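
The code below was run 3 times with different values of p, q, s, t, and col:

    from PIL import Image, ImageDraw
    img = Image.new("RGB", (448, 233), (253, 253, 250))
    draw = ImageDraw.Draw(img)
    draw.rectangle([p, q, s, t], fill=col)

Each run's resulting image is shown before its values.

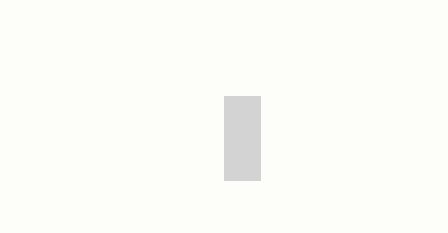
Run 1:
p = 224, q = 96, s = 260, t = 180, col = 'lightgray'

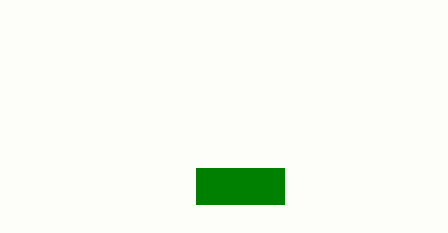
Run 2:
p = 196, q = 168, s = 284, t = 204, col = 'green'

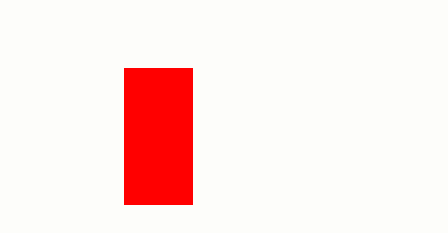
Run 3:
p = 124
q = 68
s = 192
t = 204
col = 'red'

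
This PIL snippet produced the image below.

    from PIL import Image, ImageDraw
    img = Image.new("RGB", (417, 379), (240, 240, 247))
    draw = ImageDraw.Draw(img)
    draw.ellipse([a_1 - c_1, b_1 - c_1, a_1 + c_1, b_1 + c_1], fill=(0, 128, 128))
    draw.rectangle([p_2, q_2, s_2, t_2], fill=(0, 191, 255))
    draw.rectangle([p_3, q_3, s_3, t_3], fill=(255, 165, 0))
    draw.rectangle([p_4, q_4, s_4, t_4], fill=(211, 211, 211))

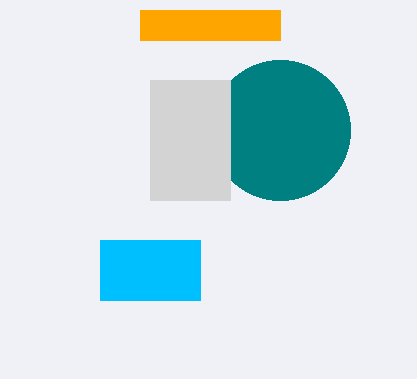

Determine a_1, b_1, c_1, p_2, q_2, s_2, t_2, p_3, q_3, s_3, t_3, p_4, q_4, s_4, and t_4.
a_1 = 280; b_1 = 130; c_1 = 70; p_2 = 100; q_2 = 240; s_2 = 200; t_2 = 300; p_3 = 140; q_3 = 10; s_3 = 280; t_3 = 40; p_4 = 150; q_4 = 80; s_4 = 230; t_4 = 200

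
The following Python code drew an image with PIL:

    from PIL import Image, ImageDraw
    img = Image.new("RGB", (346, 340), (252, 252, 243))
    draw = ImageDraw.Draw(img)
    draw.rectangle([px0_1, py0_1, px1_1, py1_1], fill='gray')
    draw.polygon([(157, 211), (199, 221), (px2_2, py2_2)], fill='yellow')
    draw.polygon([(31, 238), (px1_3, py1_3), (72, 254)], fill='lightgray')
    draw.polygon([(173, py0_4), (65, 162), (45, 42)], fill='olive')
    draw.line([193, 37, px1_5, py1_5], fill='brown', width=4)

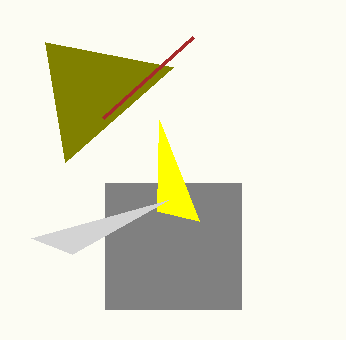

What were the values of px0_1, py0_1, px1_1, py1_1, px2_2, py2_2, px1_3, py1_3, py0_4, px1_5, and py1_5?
px0_1 = 105, py0_1 = 183, px1_1 = 241, py1_1 = 309, px2_2 = 159, py2_2 = 120, px1_3 = 168, py1_3 = 200, py0_4 = 67, px1_5 = 103, py1_5 = 118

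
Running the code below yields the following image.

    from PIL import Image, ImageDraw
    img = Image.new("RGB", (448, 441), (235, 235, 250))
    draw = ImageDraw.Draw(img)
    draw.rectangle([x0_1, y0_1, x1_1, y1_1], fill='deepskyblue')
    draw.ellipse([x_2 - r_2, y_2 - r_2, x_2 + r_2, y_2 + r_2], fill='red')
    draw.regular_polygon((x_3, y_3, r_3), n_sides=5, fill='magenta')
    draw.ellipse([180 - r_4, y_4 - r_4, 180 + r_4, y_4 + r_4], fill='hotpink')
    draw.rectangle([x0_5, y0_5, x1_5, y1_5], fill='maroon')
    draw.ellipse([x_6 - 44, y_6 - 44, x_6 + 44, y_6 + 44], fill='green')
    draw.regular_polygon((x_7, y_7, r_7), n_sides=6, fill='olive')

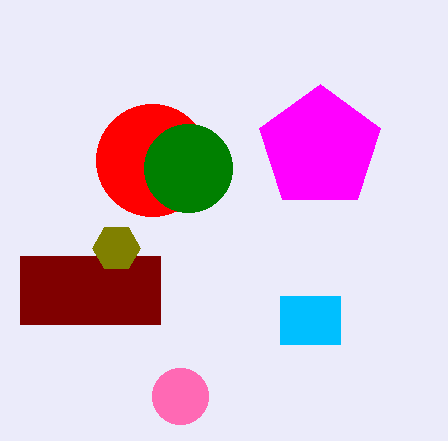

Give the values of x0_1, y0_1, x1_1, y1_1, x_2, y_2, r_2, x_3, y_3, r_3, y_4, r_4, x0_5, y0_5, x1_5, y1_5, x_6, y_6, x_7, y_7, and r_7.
x0_1 = 280; y0_1 = 296; x1_1 = 340; y1_1 = 344; x_2 = 152; y_2 = 160; r_2 = 56; x_3 = 320; y_3 = 148; r_3 = 64; y_4 = 396; r_4 = 28; x0_5 = 20; y0_5 = 256; x1_5 = 160; y1_5 = 324; x_6 = 188; y_6 = 168; x_7 = 116; y_7 = 248; r_7 = 24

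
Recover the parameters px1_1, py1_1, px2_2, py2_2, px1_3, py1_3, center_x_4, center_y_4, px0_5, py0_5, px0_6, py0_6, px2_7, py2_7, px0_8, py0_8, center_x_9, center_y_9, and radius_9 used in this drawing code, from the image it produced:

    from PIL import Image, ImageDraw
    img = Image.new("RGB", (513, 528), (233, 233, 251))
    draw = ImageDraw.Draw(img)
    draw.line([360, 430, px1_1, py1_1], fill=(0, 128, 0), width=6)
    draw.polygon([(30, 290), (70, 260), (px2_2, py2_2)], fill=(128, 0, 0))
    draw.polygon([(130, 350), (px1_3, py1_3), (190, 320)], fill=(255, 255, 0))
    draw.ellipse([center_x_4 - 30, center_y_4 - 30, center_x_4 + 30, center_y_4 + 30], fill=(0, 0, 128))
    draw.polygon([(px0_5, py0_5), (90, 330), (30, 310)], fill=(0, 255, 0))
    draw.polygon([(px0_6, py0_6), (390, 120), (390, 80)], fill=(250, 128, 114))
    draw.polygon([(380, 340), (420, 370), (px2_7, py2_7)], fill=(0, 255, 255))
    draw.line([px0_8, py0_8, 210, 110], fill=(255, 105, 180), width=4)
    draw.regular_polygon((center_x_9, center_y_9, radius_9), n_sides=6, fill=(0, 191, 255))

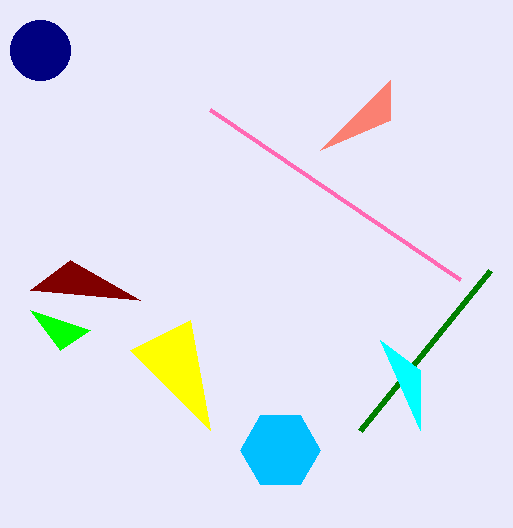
px1_1 = 490
py1_1 = 270
px2_2 = 140
py2_2 = 300
px1_3 = 210
py1_3 = 430
center_x_4 = 40
center_y_4 = 50
px0_5 = 60
py0_5 = 350
px0_6 = 320
py0_6 = 150
px2_7 = 420
py2_7 = 430
px0_8 = 460
py0_8 = 280
center_x_9 = 280
center_y_9 = 450
radius_9 = 40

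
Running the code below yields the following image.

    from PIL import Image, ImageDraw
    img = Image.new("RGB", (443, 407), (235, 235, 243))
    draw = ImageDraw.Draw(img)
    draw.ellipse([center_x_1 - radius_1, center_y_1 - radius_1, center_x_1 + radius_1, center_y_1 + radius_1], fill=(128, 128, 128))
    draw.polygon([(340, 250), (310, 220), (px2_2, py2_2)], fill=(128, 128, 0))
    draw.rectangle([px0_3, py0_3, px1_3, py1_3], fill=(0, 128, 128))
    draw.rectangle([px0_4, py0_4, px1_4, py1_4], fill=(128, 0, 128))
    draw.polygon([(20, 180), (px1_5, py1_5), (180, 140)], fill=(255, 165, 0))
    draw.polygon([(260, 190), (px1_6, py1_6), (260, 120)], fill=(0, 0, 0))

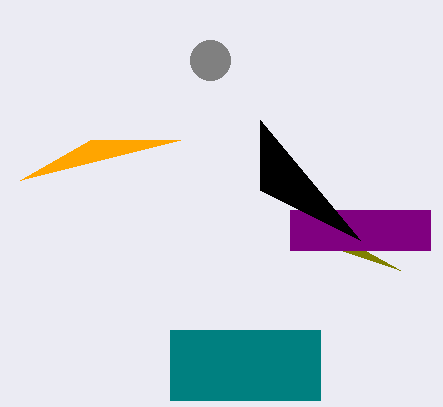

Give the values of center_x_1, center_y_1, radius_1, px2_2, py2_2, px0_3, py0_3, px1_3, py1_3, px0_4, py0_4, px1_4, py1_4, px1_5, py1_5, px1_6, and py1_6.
center_x_1 = 210; center_y_1 = 60; radius_1 = 20; px2_2 = 400; py2_2 = 270; px0_3 = 170; py0_3 = 330; px1_3 = 320; py1_3 = 400; px0_4 = 290; py0_4 = 210; px1_4 = 430; py1_4 = 250; px1_5 = 90; py1_5 = 140; px1_6 = 360; py1_6 = 240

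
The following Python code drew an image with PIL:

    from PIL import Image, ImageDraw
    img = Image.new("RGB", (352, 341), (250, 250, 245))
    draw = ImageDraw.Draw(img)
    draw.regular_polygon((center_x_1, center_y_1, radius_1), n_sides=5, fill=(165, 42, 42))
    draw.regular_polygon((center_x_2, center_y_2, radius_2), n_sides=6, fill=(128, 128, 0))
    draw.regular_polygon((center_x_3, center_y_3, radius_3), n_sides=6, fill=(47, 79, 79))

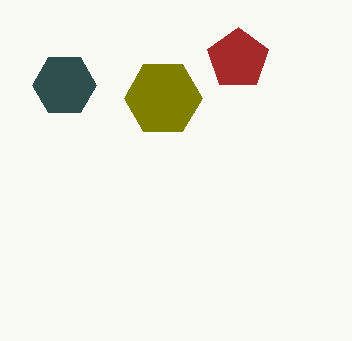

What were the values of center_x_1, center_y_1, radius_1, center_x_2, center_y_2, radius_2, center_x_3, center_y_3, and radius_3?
center_x_1 = 238; center_y_1 = 59; radius_1 = 32; center_x_2 = 163; center_y_2 = 98; radius_2 = 39; center_x_3 = 64; center_y_3 = 85; radius_3 = 32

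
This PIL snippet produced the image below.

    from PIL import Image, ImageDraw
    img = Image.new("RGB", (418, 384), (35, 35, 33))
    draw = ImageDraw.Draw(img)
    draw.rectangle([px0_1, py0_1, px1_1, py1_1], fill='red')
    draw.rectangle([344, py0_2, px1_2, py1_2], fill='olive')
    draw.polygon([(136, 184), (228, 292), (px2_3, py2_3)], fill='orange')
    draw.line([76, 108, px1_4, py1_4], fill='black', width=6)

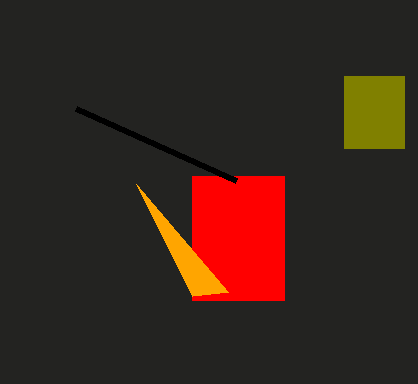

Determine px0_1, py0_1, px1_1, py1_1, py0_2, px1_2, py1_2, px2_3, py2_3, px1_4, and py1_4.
px0_1 = 192
py0_1 = 176
px1_1 = 284
py1_1 = 300
py0_2 = 76
px1_2 = 404
py1_2 = 148
px2_3 = 192
py2_3 = 296
px1_4 = 236
py1_4 = 180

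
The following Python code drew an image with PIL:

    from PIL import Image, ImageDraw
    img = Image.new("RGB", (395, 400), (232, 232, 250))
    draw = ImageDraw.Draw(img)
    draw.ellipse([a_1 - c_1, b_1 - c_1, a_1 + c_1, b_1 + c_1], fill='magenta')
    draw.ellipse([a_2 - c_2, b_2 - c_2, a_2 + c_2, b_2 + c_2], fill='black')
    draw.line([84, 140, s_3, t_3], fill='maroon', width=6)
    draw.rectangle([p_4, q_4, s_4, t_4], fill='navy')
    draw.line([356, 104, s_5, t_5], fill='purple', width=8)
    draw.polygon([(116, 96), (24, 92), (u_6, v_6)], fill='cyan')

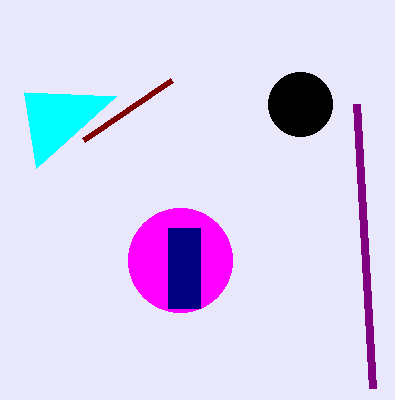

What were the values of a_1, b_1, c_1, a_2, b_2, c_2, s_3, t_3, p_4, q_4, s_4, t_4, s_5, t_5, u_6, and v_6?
a_1 = 180; b_1 = 260; c_1 = 52; a_2 = 300; b_2 = 104; c_2 = 32; s_3 = 172; t_3 = 80; p_4 = 168; q_4 = 228; s_4 = 200; t_4 = 308; s_5 = 372; t_5 = 388; u_6 = 36; v_6 = 168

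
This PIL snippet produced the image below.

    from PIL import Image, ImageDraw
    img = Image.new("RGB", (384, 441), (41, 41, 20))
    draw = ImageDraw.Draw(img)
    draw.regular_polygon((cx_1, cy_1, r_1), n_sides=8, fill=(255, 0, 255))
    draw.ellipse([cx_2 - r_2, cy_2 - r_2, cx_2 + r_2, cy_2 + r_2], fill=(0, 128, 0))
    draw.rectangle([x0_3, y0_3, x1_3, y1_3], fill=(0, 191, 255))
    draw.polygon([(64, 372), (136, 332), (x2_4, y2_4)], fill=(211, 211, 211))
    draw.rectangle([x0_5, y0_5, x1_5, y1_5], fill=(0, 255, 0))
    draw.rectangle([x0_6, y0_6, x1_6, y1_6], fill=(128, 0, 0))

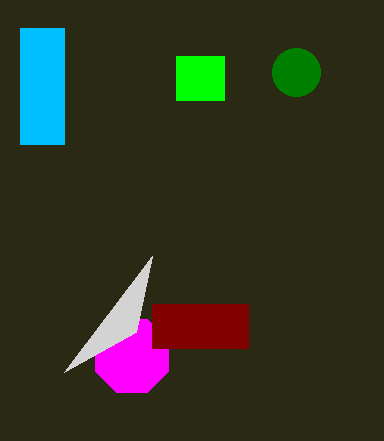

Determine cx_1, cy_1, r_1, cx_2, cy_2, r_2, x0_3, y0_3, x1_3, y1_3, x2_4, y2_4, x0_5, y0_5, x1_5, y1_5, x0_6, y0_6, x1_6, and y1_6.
cx_1 = 132, cy_1 = 356, r_1 = 40, cx_2 = 296, cy_2 = 72, r_2 = 24, x0_3 = 20, y0_3 = 28, x1_3 = 64, y1_3 = 144, x2_4 = 152, y2_4 = 256, x0_5 = 176, y0_5 = 56, x1_5 = 224, y1_5 = 100, x0_6 = 152, y0_6 = 304, x1_6 = 248, y1_6 = 348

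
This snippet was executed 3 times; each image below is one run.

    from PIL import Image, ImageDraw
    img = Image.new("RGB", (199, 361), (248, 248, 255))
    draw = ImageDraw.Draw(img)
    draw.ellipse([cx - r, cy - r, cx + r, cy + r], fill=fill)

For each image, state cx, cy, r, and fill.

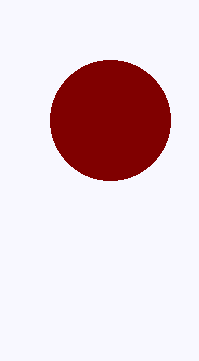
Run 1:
cx = 110; cy = 120; r = 60; fill = 'maroon'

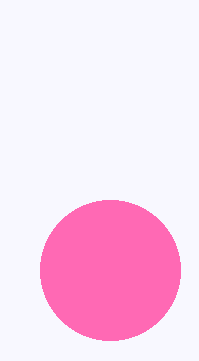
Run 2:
cx = 110; cy = 270; r = 70; fill = 'hotpink'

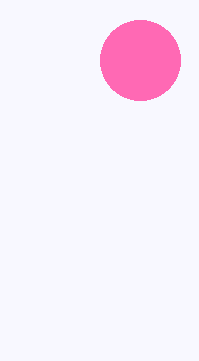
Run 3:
cx = 140, cy = 60, r = 40, fill = 'hotpink'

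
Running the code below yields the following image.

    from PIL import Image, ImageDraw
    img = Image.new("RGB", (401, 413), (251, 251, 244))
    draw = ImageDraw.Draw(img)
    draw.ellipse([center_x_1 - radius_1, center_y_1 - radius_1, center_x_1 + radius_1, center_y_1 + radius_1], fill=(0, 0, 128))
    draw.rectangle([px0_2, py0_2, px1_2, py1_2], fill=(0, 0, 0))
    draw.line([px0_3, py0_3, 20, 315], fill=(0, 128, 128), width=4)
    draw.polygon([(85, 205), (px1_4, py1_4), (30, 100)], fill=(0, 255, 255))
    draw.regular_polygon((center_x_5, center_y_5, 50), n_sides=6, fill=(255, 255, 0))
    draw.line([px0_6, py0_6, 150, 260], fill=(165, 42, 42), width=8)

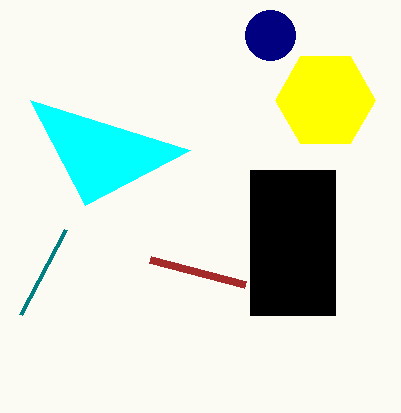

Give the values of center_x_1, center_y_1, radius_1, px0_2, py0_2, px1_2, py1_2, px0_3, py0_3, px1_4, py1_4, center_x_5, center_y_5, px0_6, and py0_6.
center_x_1 = 270
center_y_1 = 35
radius_1 = 25
px0_2 = 250
py0_2 = 170
px1_2 = 335
py1_2 = 315
px0_3 = 65
py0_3 = 230
px1_4 = 190
py1_4 = 150
center_x_5 = 325
center_y_5 = 100
px0_6 = 245
py0_6 = 285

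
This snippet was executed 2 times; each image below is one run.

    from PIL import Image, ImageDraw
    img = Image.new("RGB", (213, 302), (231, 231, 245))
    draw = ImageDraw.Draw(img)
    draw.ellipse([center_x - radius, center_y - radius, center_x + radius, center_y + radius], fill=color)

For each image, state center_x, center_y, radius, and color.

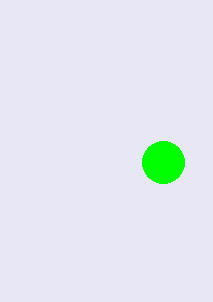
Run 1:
center_x = 163; center_y = 162; radius = 21; color = 'lime'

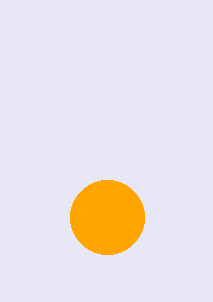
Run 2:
center_x = 107
center_y = 217
radius = 37
color = 'orange'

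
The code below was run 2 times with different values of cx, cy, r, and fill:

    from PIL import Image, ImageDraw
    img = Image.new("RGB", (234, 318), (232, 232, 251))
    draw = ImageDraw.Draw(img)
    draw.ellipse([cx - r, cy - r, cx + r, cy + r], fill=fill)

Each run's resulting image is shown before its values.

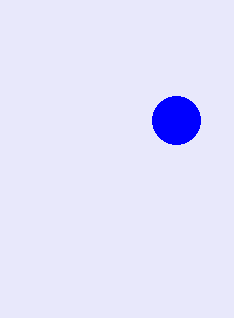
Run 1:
cx = 176; cy = 120; r = 24; fill = 'blue'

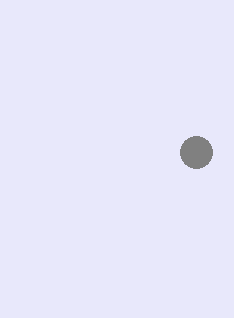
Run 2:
cx = 196, cy = 152, r = 16, fill = 'gray'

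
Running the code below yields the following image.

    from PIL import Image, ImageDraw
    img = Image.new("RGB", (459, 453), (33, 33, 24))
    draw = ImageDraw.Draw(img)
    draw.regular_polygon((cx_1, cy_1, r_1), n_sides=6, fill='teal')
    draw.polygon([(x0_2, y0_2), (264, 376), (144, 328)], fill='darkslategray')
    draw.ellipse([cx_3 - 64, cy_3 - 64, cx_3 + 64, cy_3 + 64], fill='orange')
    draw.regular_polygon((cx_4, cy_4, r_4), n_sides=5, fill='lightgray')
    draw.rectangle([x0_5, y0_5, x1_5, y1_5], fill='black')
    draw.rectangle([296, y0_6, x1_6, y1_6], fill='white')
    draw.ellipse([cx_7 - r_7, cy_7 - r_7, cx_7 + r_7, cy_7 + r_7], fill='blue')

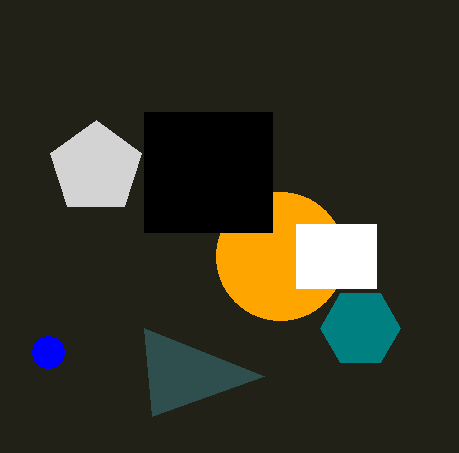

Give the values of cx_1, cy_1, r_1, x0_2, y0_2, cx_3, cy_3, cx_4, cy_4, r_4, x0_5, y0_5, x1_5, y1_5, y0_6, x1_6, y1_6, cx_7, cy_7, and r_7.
cx_1 = 360
cy_1 = 328
r_1 = 40
x0_2 = 152
y0_2 = 416
cx_3 = 280
cy_3 = 256
cx_4 = 96
cy_4 = 168
r_4 = 48
x0_5 = 144
y0_5 = 112
x1_5 = 272
y1_5 = 232
y0_6 = 224
x1_6 = 376
y1_6 = 288
cx_7 = 48
cy_7 = 352
r_7 = 16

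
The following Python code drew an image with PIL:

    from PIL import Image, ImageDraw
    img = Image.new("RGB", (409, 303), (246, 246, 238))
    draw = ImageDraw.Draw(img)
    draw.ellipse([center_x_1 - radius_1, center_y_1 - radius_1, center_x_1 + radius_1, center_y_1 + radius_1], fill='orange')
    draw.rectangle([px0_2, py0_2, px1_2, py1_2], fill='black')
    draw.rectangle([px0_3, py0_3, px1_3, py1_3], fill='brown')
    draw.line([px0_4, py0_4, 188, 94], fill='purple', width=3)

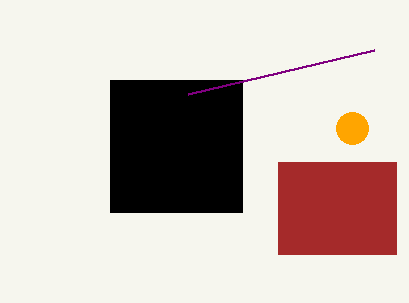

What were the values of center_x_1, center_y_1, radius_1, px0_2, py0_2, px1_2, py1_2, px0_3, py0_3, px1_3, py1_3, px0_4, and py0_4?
center_x_1 = 352; center_y_1 = 128; radius_1 = 16; px0_2 = 110; py0_2 = 80; px1_2 = 242; py1_2 = 212; px0_3 = 278; py0_3 = 162; px1_3 = 396; py1_3 = 254; px0_4 = 374; py0_4 = 50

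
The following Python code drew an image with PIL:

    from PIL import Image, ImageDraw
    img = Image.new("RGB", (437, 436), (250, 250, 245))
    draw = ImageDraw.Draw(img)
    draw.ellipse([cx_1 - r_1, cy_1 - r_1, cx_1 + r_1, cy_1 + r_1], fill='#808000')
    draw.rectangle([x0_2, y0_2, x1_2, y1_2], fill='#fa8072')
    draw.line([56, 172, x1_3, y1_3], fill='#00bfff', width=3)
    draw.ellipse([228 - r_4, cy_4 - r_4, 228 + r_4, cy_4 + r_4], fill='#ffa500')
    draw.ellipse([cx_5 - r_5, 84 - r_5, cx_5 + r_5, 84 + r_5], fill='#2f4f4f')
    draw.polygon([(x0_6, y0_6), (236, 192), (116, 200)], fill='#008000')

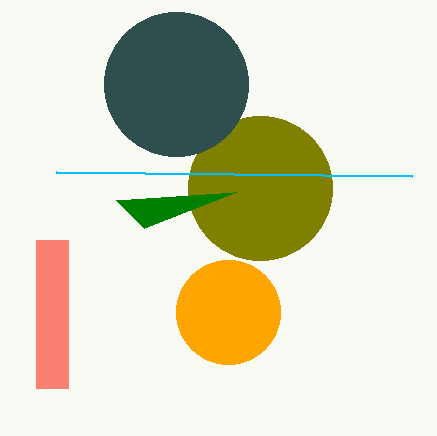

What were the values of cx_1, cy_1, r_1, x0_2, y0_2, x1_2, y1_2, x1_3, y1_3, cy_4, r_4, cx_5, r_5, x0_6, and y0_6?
cx_1 = 260; cy_1 = 188; r_1 = 72; x0_2 = 36; y0_2 = 240; x1_2 = 68; y1_2 = 388; x1_3 = 412; y1_3 = 176; cy_4 = 312; r_4 = 52; cx_5 = 176; r_5 = 72; x0_6 = 144; y0_6 = 228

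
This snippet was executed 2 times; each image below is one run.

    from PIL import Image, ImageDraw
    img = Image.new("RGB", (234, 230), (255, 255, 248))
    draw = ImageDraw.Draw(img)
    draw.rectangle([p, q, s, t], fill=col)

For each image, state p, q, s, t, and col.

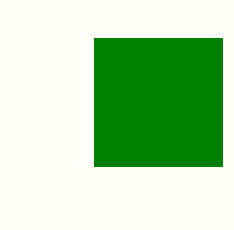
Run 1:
p = 94; q = 38; s = 222; t = 166; col = 'green'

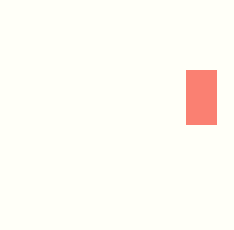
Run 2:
p = 186
q = 70
s = 216
t = 124
col = 'salmon'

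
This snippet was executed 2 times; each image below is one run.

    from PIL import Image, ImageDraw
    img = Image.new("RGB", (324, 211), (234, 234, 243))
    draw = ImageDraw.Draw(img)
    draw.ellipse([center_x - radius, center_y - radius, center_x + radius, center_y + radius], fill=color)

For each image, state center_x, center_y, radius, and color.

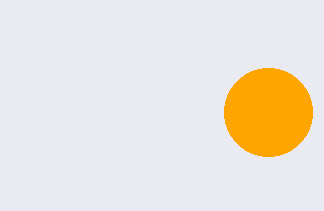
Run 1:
center_x = 268
center_y = 112
radius = 44
color = 'orange'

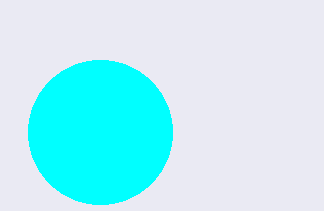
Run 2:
center_x = 100, center_y = 132, radius = 72, color = 'cyan'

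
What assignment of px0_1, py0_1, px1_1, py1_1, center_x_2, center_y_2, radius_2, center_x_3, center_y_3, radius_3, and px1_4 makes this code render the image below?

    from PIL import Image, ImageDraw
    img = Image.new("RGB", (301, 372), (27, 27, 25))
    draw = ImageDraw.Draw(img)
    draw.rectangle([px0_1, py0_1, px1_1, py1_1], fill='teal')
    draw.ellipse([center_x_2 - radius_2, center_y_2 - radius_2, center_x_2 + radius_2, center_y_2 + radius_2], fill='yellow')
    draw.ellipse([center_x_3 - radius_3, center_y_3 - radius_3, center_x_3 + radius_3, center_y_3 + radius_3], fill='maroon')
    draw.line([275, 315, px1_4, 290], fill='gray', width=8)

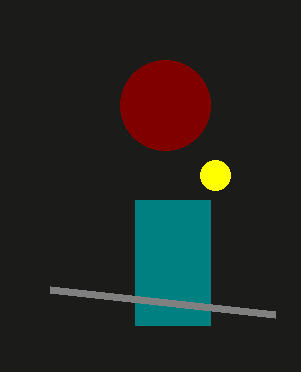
px0_1 = 135; py0_1 = 200; px1_1 = 210; py1_1 = 325; center_x_2 = 215; center_y_2 = 175; radius_2 = 15; center_x_3 = 165; center_y_3 = 105; radius_3 = 45; px1_4 = 50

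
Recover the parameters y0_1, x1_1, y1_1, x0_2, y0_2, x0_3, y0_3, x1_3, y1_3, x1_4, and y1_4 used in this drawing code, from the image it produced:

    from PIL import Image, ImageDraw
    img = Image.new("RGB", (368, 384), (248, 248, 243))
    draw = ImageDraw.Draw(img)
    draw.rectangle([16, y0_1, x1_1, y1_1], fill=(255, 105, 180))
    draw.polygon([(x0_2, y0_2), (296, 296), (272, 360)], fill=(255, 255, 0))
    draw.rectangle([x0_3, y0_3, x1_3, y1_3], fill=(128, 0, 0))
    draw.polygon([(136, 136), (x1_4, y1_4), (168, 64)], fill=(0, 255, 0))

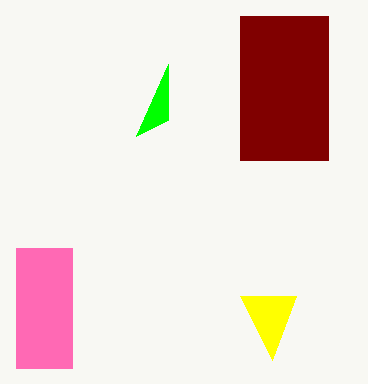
y0_1 = 248; x1_1 = 72; y1_1 = 368; x0_2 = 240; y0_2 = 296; x0_3 = 240; y0_3 = 16; x1_3 = 328; y1_3 = 160; x1_4 = 168; y1_4 = 120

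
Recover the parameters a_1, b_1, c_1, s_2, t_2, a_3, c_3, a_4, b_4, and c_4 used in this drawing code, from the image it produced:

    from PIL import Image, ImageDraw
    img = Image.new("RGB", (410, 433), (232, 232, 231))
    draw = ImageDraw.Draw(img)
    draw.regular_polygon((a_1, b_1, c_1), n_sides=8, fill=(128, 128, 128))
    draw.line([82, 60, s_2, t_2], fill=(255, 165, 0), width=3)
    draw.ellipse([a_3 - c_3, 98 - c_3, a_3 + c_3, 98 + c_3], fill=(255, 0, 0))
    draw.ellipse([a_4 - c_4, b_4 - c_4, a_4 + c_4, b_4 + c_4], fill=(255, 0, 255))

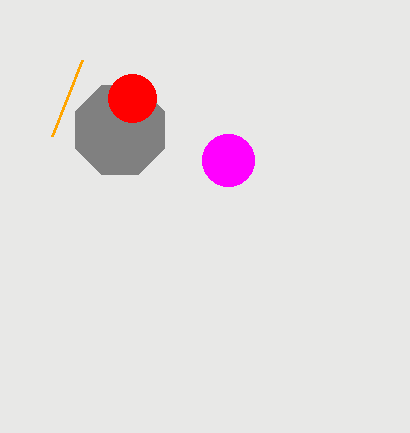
a_1 = 120; b_1 = 130; c_1 = 48; s_2 = 52; t_2 = 136; a_3 = 132; c_3 = 24; a_4 = 228; b_4 = 160; c_4 = 26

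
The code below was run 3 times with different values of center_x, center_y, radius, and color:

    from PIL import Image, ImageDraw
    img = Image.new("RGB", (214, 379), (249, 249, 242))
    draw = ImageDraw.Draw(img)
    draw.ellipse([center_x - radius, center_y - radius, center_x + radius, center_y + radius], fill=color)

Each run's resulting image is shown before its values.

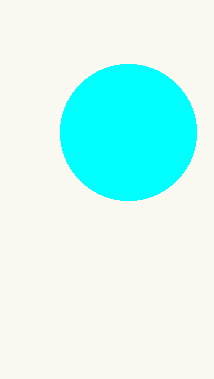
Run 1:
center_x = 128; center_y = 132; radius = 68; color = 'cyan'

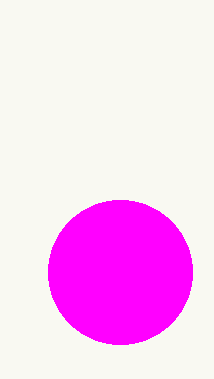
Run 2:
center_x = 120, center_y = 272, radius = 72, color = 'magenta'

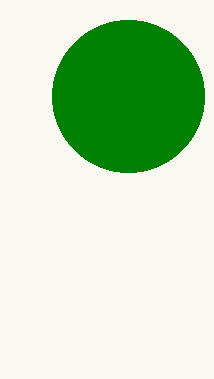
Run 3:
center_x = 128
center_y = 96
radius = 76
color = 'green'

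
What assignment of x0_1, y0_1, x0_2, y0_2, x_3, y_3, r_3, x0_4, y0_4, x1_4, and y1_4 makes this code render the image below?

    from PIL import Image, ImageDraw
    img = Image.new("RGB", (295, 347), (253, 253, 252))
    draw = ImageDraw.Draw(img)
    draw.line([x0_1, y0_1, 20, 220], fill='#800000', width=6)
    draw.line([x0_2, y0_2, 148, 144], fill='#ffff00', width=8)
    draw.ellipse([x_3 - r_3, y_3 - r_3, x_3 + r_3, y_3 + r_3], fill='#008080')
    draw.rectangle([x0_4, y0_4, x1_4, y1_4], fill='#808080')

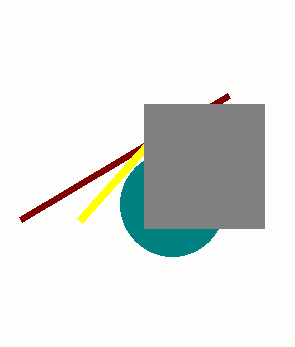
x0_1 = 228; y0_1 = 96; x0_2 = 80; y0_2 = 220; x_3 = 172; y_3 = 204; r_3 = 52; x0_4 = 144; y0_4 = 104; x1_4 = 264; y1_4 = 228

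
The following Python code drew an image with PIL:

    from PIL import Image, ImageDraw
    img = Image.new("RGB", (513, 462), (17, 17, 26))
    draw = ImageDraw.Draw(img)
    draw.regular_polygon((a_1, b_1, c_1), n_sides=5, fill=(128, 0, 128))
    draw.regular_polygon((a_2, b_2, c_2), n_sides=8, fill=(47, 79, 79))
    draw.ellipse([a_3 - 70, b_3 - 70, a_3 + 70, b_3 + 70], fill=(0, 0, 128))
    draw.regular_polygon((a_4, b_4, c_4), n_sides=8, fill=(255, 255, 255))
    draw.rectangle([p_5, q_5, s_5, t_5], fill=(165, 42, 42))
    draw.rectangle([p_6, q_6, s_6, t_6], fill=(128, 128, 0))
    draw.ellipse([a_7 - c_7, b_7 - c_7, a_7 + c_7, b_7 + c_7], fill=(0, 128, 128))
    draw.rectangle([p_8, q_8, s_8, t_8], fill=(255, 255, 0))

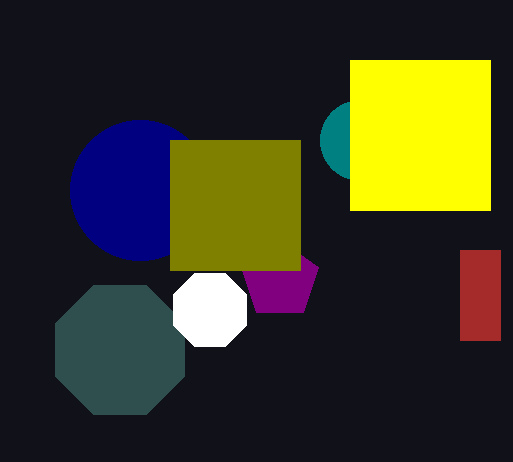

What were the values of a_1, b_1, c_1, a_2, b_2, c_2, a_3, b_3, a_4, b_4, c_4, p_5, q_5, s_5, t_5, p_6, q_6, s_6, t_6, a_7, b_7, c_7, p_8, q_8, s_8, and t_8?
a_1 = 280, b_1 = 280, c_1 = 40, a_2 = 120, b_2 = 350, c_2 = 70, a_3 = 140, b_3 = 190, a_4 = 210, b_4 = 310, c_4 = 40, p_5 = 460, q_5 = 250, s_5 = 500, t_5 = 340, p_6 = 170, q_6 = 140, s_6 = 300, t_6 = 270, a_7 = 360, b_7 = 140, c_7 = 40, p_8 = 350, q_8 = 60, s_8 = 490, t_8 = 210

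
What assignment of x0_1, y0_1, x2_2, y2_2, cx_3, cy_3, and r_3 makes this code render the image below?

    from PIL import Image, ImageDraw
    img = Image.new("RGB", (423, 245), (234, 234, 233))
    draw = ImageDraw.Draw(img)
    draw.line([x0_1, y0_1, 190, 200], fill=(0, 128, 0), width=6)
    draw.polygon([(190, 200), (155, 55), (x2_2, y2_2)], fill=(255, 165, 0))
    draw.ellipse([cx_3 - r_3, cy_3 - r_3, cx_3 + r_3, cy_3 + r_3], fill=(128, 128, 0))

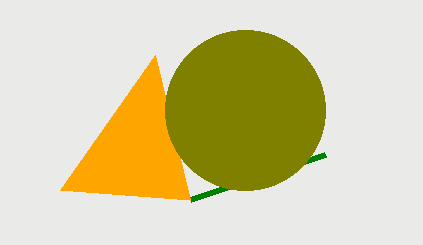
x0_1 = 325
y0_1 = 155
x2_2 = 60
y2_2 = 190
cx_3 = 245
cy_3 = 110
r_3 = 80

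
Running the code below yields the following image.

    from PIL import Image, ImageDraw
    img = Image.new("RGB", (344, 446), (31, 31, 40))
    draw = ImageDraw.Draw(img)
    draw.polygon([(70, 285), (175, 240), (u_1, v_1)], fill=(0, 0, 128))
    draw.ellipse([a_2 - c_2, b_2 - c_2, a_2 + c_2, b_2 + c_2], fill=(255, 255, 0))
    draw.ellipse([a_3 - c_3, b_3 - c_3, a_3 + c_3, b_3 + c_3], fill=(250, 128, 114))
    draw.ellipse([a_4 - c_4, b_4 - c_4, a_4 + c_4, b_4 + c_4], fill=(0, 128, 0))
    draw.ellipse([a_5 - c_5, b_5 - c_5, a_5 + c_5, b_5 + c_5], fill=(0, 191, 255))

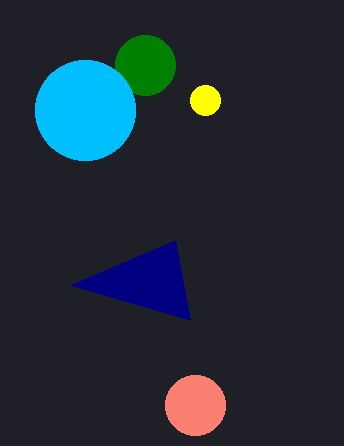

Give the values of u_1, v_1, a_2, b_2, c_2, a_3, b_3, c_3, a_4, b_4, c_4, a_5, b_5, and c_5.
u_1 = 190, v_1 = 320, a_2 = 205, b_2 = 100, c_2 = 15, a_3 = 195, b_3 = 405, c_3 = 30, a_4 = 145, b_4 = 65, c_4 = 30, a_5 = 85, b_5 = 110, c_5 = 50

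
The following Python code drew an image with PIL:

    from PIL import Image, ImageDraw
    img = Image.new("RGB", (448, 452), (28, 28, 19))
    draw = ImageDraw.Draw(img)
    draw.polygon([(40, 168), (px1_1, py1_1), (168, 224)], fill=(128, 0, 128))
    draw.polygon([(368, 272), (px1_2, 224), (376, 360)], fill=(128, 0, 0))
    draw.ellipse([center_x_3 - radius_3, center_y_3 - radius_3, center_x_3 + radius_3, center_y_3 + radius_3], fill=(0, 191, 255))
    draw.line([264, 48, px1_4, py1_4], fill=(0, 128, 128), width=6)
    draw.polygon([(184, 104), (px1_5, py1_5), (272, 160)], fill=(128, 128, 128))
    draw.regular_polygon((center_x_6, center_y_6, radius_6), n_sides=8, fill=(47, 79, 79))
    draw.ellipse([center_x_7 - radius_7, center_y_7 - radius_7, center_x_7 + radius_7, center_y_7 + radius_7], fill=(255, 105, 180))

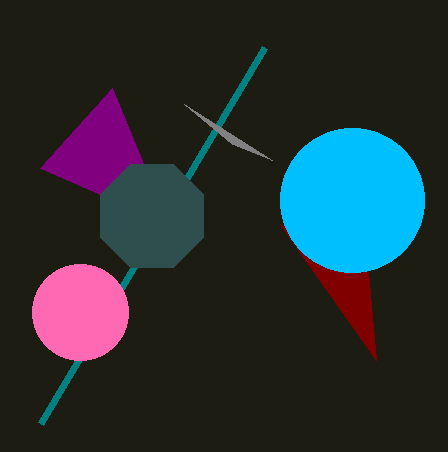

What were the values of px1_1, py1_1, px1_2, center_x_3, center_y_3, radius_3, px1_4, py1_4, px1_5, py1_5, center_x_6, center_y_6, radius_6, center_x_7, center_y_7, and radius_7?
px1_1 = 112; py1_1 = 88; px1_2 = 280; center_x_3 = 352; center_y_3 = 200; radius_3 = 72; px1_4 = 40; py1_4 = 424; px1_5 = 232; py1_5 = 144; center_x_6 = 152; center_y_6 = 216; radius_6 = 56; center_x_7 = 80; center_y_7 = 312; radius_7 = 48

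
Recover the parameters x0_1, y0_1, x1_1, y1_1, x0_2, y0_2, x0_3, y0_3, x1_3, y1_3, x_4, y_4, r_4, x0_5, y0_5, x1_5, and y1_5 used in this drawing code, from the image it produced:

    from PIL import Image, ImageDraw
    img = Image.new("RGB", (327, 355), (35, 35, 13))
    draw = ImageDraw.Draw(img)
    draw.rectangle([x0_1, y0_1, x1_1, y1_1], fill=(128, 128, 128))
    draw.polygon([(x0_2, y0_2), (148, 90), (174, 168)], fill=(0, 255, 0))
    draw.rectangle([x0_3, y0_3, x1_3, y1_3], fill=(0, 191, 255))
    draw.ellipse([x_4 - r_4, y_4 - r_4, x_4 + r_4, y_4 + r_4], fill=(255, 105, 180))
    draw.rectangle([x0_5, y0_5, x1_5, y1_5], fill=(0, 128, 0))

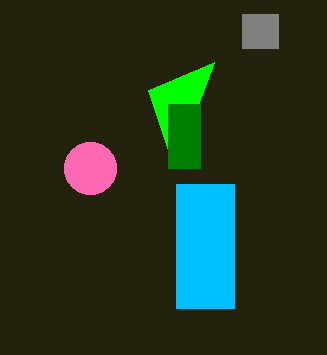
x0_1 = 242; y0_1 = 14; x1_1 = 278; y1_1 = 48; x0_2 = 214; y0_2 = 62; x0_3 = 176; y0_3 = 184; x1_3 = 234; y1_3 = 308; x_4 = 90; y_4 = 168; r_4 = 26; x0_5 = 168; y0_5 = 104; x1_5 = 200; y1_5 = 168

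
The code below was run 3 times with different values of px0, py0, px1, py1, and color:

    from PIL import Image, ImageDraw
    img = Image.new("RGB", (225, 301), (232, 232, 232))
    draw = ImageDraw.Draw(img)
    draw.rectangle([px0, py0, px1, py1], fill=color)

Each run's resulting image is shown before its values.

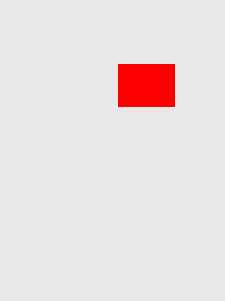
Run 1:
px0 = 118
py0 = 64
px1 = 174
py1 = 106
color = 'red'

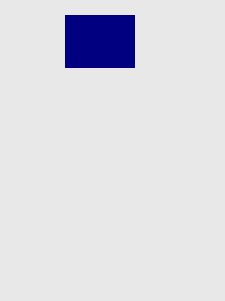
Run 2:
px0 = 65, py0 = 15, px1 = 134, py1 = 67, color = 'navy'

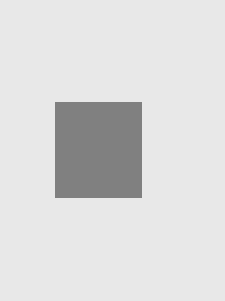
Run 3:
px0 = 55
py0 = 102
px1 = 141
py1 = 197
color = 'gray'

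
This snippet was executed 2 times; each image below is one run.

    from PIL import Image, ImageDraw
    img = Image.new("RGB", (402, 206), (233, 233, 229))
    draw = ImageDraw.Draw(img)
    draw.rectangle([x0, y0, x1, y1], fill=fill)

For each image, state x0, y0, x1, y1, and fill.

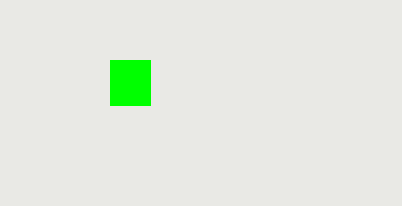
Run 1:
x0 = 110
y0 = 60
x1 = 150
y1 = 105
fill = 'lime'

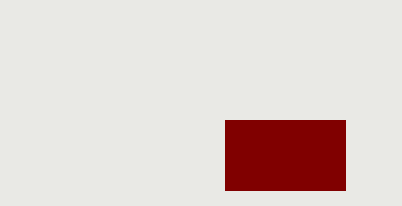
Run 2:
x0 = 225; y0 = 120; x1 = 345; y1 = 190; fill = 'maroon'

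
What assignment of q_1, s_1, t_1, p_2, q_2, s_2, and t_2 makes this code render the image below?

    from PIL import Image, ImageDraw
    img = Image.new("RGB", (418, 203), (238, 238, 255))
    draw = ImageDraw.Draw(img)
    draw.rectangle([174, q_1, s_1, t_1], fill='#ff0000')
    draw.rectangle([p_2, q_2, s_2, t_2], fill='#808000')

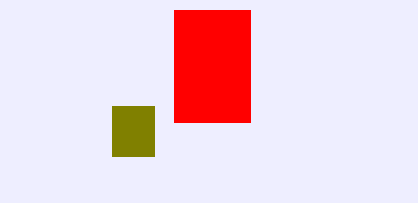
q_1 = 10
s_1 = 250
t_1 = 122
p_2 = 112
q_2 = 106
s_2 = 154
t_2 = 156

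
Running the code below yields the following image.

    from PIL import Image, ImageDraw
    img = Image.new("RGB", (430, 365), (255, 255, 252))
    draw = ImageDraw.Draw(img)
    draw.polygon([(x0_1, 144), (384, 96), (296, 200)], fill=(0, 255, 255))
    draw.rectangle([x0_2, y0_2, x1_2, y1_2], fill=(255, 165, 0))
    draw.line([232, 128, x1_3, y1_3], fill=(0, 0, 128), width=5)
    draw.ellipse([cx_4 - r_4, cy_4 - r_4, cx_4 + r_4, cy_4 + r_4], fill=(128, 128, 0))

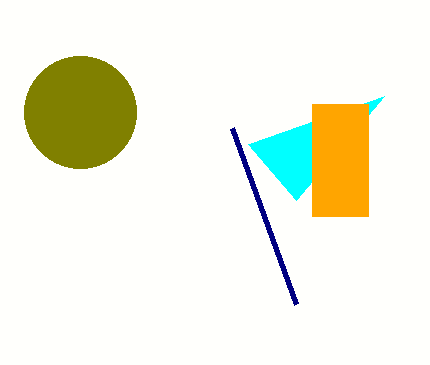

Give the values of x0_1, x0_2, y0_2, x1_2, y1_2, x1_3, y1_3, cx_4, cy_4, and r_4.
x0_1 = 248
x0_2 = 312
y0_2 = 104
x1_2 = 368
y1_2 = 216
x1_3 = 296
y1_3 = 304
cx_4 = 80
cy_4 = 112
r_4 = 56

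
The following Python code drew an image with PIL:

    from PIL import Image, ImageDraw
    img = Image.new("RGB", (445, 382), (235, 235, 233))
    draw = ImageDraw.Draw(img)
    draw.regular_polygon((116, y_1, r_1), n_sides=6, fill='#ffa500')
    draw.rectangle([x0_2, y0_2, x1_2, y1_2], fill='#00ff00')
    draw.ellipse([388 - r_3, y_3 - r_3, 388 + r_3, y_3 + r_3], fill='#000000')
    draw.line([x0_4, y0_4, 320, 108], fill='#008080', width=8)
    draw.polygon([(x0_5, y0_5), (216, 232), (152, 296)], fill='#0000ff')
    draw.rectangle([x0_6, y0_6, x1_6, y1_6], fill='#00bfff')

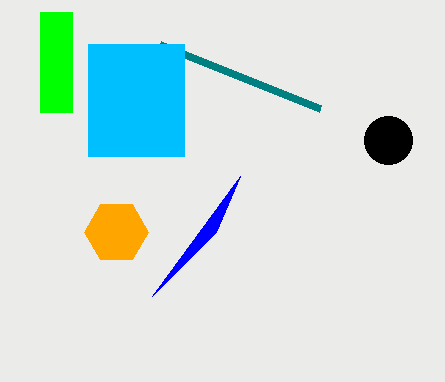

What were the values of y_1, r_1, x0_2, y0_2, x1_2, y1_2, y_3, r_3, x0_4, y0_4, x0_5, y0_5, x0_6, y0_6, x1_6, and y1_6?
y_1 = 232; r_1 = 32; x0_2 = 40; y0_2 = 12; x1_2 = 72; y1_2 = 112; y_3 = 140; r_3 = 24; x0_4 = 160; y0_4 = 44; x0_5 = 240; y0_5 = 176; x0_6 = 88; y0_6 = 44; x1_6 = 184; y1_6 = 156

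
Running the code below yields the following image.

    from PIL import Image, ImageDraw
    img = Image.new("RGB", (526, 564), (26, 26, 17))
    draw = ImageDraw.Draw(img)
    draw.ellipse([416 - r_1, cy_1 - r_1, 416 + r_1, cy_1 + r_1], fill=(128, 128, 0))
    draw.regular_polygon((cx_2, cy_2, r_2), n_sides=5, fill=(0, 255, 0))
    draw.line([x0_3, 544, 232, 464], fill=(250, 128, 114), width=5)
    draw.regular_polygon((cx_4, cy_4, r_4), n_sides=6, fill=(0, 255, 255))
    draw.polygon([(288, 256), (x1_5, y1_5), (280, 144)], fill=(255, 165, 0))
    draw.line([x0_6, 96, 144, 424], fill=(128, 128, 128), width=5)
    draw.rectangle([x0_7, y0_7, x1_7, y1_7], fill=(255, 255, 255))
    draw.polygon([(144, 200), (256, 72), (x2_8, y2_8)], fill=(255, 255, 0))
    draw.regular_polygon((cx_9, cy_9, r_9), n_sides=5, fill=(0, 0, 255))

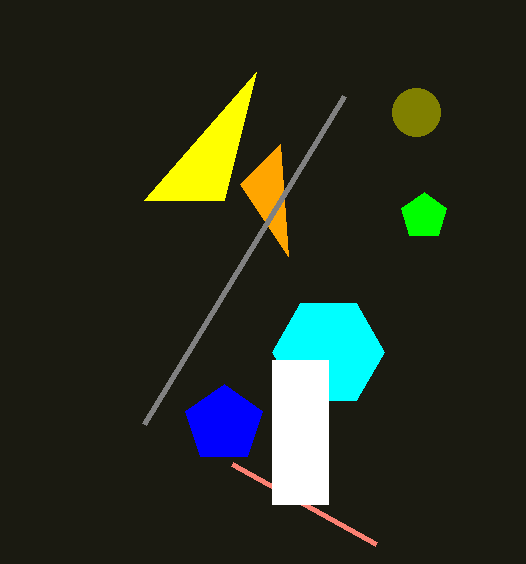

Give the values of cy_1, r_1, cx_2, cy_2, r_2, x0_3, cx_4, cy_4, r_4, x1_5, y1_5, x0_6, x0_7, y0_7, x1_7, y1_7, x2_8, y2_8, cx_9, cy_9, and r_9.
cy_1 = 112; r_1 = 24; cx_2 = 424; cy_2 = 216; r_2 = 24; x0_3 = 376; cx_4 = 328; cy_4 = 352; r_4 = 56; x1_5 = 240; y1_5 = 184; x0_6 = 344; x0_7 = 272; y0_7 = 360; x1_7 = 328; y1_7 = 504; x2_8 = 224; y2_8 = 200; cx_9 = 224; cy_9 = 424; r_9 = 40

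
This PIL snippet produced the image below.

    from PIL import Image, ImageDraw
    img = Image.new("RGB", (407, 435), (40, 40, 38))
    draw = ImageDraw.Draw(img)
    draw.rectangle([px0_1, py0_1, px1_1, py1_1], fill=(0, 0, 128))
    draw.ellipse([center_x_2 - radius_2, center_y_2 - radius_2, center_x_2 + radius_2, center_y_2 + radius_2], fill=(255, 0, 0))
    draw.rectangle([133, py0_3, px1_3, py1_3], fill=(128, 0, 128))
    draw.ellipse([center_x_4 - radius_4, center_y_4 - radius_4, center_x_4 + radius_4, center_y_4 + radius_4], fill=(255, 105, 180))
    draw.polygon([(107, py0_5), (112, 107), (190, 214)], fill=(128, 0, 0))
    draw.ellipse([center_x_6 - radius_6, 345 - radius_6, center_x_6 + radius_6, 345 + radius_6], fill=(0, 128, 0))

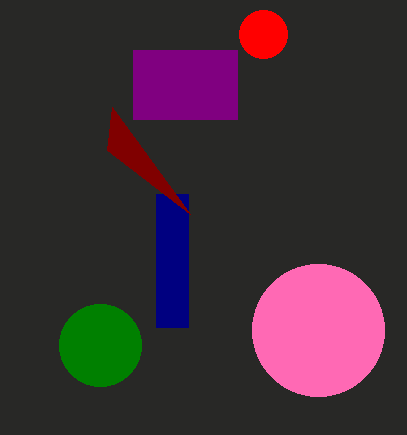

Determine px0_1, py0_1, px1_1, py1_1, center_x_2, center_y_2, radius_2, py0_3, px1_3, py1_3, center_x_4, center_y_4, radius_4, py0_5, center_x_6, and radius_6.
px0_1 = 156, py0_1 = 194, px1_1 = 188, py1_1 = 327, center_x_2 = 263, center_y_2 = 34, radius_2 = 24, py0_3 = 50, px1_3 = 237, py1_3 = 119, center_x_4 = 318, center_y_4 = 330, radius_4 = 66, py0_5 = 150, center_x_6 = 100, radius_6 = 41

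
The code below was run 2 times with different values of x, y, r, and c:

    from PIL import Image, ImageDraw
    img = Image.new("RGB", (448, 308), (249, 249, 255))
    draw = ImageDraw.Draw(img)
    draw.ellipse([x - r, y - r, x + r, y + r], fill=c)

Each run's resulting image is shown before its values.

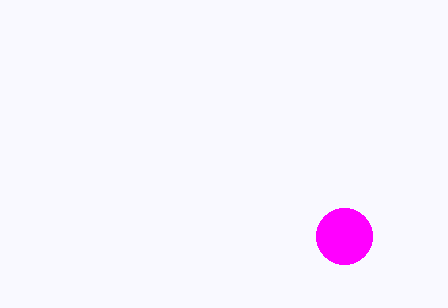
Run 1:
x = 344, y = 236, r = 28, c = 'magenta'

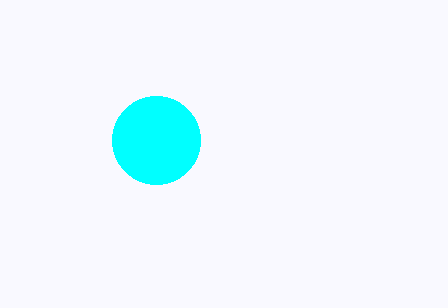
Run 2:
x = 156, y = 140, r = 44, c = 'cyan'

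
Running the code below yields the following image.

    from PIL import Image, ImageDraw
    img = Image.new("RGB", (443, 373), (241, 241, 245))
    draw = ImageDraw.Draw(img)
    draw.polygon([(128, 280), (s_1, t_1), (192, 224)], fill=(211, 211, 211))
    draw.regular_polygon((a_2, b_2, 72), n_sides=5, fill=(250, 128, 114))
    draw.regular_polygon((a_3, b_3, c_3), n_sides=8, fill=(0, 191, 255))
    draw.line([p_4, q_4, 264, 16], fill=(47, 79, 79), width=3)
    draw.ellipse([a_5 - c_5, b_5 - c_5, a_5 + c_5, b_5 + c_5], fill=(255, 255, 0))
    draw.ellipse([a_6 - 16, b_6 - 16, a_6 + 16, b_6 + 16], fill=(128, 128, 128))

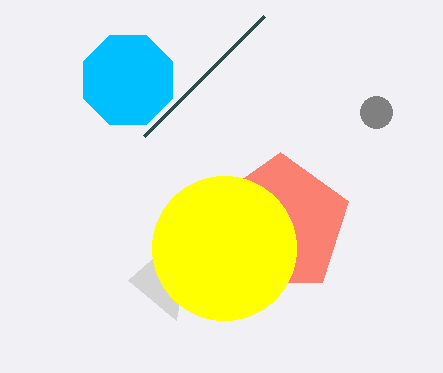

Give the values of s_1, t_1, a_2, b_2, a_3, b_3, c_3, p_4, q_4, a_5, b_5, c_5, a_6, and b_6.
s_1 = 176
t_1 = 320
a_2 = 280
b_2 = 224
a_3 = 128
b_3 = 80
c_3 = 48
p_4 = 144
q_4 = 136
a_5 = 224
b_5 = 248
c_5 = 72
a_6 = 376
b_6 = 112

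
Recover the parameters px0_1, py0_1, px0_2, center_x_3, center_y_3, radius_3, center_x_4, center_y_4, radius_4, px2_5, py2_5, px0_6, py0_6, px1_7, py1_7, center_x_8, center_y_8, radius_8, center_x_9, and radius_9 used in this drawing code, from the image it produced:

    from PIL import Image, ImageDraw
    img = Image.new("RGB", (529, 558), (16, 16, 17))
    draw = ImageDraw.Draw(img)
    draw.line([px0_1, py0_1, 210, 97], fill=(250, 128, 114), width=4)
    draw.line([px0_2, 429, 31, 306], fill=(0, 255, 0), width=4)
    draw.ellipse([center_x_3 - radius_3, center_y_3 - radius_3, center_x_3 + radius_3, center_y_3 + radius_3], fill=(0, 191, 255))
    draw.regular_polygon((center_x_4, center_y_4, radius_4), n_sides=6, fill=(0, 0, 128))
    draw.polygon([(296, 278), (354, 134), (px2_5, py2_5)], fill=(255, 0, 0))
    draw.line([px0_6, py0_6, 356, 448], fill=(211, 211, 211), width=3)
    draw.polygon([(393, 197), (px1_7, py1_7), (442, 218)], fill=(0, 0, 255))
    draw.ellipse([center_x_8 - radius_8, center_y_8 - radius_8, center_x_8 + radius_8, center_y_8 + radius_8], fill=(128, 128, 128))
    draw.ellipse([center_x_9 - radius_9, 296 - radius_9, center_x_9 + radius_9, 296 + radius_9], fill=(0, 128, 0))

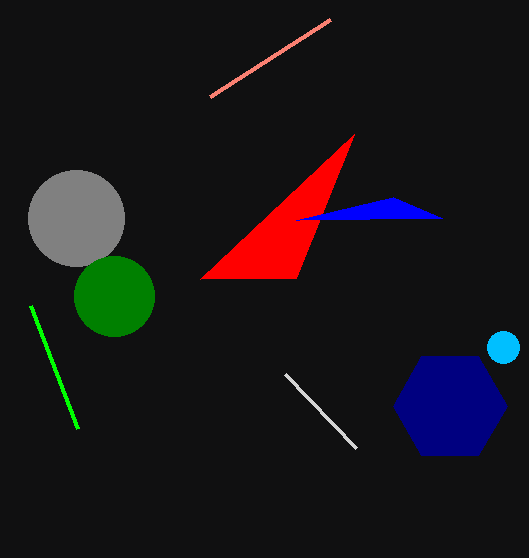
px0_1 = 330; py0_1 = 20; px0_2 = 78; center_x_3 = 503; center_y_3 = 347; radius_3 = 16; center_x_4 = 450; center_y_4 = 406; radius_4 = 57; px2_5 = 200; py2_5 = 279; px0_6 = 285; py0_6 = 374; px1_7 = 296; py1_7 = 220; center_x_8 = 76; center_y_8 = 218; radius_8 = 48; center_x_9 = 114; radius_9 = 40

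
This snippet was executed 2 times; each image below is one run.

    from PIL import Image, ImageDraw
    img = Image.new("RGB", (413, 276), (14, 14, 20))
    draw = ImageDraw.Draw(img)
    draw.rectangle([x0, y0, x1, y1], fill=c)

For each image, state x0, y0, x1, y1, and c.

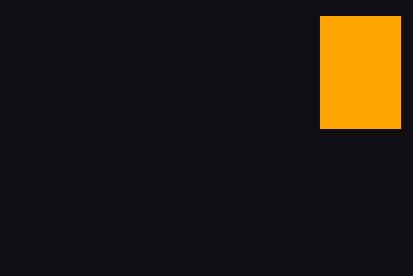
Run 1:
x0 = 320
y0 = 16
x1 = 400
y1 = 128
c = 'orange'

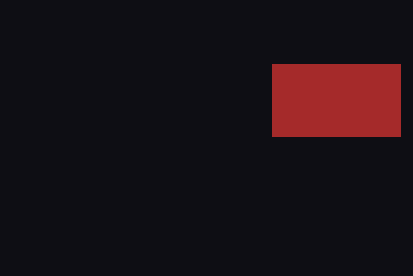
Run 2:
x0 = 272; y0 = 64; x1 = 400; y1 = 136; c = 'brown'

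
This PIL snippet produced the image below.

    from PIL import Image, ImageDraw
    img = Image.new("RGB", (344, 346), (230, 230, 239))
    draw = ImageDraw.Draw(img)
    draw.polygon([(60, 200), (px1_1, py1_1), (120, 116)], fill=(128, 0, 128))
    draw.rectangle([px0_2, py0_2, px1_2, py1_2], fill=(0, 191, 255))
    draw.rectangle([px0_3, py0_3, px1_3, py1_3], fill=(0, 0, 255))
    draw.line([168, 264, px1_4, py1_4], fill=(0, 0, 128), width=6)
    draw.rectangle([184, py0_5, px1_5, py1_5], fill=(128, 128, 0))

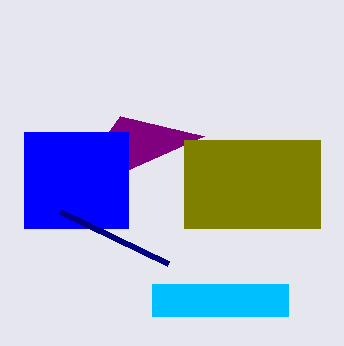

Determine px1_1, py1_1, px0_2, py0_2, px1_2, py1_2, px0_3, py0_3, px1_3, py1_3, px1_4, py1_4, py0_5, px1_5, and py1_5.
px1_1 = 204
py1_1 = 136
px0_2 = 152
py0_2 = 284
px1_2 = 288
py1_2 = 316
px0_3 = 24
py0_3 = 132
px1_3 = 128
py1_3 = 228
px1_4 = 60
py1_4 = 212
py0_5 = 140
px1_5 = 320
py1_5 = 228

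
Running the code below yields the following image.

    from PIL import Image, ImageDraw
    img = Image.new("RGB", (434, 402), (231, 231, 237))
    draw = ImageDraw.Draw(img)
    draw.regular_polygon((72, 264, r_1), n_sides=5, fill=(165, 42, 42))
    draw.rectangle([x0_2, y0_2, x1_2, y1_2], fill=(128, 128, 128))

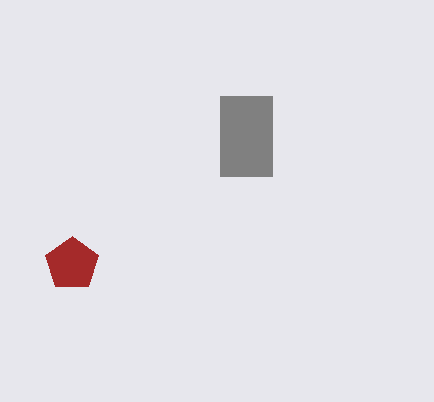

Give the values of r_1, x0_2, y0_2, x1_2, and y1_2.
r_1 = 28
x0_2 = 220
y0_2 = 96
x1_2 = 272
y1_2 = 176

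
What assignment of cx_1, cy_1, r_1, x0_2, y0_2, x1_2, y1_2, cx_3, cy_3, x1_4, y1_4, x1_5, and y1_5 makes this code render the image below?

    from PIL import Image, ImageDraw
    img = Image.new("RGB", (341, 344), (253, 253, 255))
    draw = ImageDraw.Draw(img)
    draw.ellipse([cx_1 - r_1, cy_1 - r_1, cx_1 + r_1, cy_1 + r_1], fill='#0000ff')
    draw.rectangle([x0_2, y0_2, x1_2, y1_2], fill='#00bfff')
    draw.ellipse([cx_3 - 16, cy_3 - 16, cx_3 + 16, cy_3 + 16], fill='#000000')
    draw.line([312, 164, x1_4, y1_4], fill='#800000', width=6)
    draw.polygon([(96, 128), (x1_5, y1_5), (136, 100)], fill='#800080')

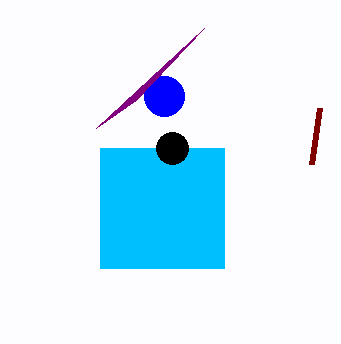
cx_1 = 164; cy_1 = 96; r_1 = 20; x0_2 = 100; y0_2 = 148; x1_2 = 224; y1_2 = 268; cx_3 = 172; cy_3 = 148; x1_4 = 320; y1_4 = 108; x1_5 = 204; y1_5 = 28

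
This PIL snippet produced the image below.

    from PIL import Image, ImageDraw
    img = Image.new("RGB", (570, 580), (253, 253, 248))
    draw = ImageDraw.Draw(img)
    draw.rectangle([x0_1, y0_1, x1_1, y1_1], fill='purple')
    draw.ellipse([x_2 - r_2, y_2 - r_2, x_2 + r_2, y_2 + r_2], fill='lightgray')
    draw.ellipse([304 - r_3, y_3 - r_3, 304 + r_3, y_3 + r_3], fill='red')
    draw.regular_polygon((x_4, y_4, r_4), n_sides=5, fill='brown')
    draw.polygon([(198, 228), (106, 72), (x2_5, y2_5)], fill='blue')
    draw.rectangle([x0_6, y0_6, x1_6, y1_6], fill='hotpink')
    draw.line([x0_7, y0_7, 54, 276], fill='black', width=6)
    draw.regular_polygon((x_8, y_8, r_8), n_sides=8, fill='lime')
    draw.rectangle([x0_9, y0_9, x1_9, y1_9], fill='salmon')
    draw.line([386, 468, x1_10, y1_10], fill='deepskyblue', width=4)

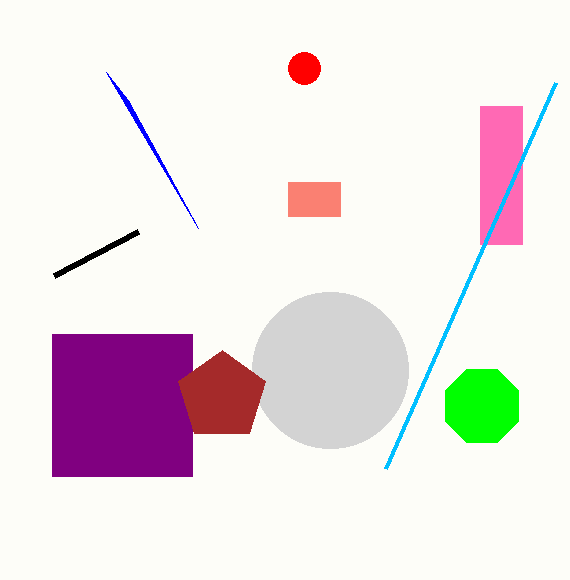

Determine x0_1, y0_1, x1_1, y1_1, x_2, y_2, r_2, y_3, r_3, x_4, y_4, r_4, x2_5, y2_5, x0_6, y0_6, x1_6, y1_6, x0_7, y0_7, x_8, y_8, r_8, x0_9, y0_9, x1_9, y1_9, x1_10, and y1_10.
x0_1 = 52, y0_1 = 334, x1_1 = 192, y1_1 = 476, x_2 = 330, y_2 = 370, r_2 = 78, y_3 = 68, r_3 = 16, x_4 = 222, y_4 = 396, r_4 = 46, x2_5 = 128, y2_5 = 100, x0_6 = 480, y0_6 = 106, x1_6 = 522, y1_6 = 244, x0_7 = 138, y0_7 = 232, x_8 = 482, y_8 = 406, r_8 = 40, x0_9 = 288, y0_9 = 182, x1_9 = 340, y1_9 = 216, x1_10 = 556, y1_10 = 82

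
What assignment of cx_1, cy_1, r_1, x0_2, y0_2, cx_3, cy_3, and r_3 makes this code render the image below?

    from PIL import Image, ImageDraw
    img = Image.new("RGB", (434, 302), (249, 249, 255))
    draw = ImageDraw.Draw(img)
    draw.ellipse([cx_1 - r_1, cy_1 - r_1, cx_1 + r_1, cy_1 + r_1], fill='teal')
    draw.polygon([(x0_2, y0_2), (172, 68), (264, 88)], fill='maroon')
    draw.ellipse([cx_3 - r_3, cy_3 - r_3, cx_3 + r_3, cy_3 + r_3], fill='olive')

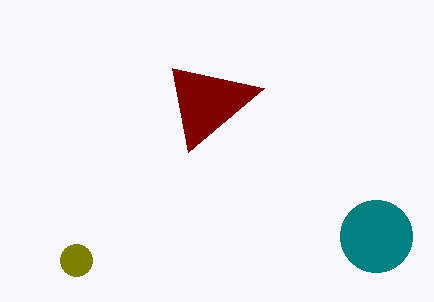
cx_1 = 376; cy_1 = 236; r_1 = 36; x0_2 = 188; y0_2 = 152; cx_3 = 76; cy_3 = 260; r_3 = 16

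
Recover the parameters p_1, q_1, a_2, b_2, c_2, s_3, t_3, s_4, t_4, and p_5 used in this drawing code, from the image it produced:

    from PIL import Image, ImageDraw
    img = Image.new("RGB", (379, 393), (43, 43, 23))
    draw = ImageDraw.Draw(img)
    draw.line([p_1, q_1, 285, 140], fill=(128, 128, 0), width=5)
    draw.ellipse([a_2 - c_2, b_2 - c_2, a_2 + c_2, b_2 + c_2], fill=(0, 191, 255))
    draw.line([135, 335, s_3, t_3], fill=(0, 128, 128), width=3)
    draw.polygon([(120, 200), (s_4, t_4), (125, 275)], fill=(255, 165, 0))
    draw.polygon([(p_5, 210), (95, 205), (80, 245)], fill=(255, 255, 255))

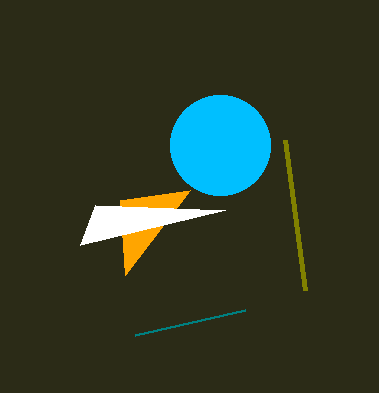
p_1 = 305; q_1 = 290; a_2 = 220; b_2 = 145; c_2 = 50; s_3 = 245; t_3 = 310; s_4 = 190; t_4 = 190; p_5 = 225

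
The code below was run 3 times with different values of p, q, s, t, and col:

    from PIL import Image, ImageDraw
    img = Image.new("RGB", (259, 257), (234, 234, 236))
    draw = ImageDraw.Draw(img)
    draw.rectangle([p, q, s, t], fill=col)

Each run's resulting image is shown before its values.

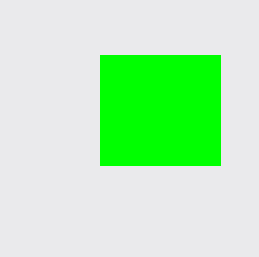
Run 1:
p = 100; q = 55; s = 220; t = 165; col = 'lime'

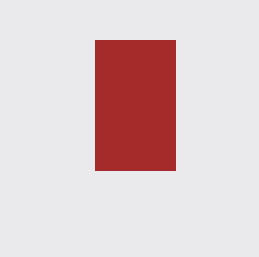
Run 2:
p = 95; q = 40; s = 175; t = 170; col = 'brown'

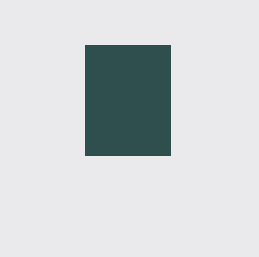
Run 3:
p = 85
q = 45
s = 170
t = 155
col = 'darkslategray'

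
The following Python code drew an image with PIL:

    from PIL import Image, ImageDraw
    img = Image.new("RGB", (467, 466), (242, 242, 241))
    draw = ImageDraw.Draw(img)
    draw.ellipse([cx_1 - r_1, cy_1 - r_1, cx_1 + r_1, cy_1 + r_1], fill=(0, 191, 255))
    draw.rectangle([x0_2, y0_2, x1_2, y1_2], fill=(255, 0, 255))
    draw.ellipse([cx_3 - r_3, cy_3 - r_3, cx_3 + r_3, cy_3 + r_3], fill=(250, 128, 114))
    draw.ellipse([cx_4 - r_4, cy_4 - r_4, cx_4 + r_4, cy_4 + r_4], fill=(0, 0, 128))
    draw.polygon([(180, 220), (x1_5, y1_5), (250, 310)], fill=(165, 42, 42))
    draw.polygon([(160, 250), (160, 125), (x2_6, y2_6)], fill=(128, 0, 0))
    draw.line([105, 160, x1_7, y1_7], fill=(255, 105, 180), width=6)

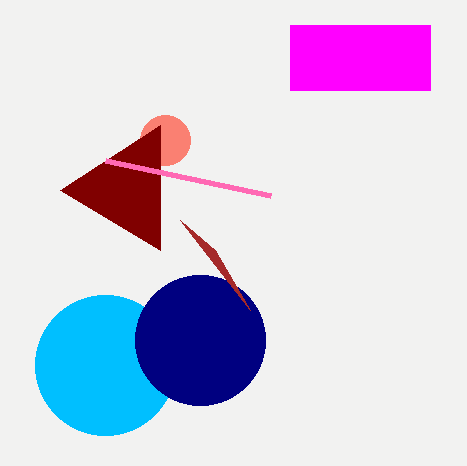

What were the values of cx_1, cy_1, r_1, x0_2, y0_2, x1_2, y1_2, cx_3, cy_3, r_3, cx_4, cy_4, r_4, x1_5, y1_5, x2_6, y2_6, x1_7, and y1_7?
cx_1 = 105; cy_1 = 365; r_1 = 70; x0_2 = 290; y0_2 = 25; x1_2 = 430; y1_2 = 90; cx_3 = 165; cy_3 = 140; r_3 = 25; cx_4 = 200; cy_4 = 340; r_4 = 65; x1_5 = 215; y1_5 = 250; x2_6 = 60; y2_6 = 190; x1_7 = 270; y1_7 = 195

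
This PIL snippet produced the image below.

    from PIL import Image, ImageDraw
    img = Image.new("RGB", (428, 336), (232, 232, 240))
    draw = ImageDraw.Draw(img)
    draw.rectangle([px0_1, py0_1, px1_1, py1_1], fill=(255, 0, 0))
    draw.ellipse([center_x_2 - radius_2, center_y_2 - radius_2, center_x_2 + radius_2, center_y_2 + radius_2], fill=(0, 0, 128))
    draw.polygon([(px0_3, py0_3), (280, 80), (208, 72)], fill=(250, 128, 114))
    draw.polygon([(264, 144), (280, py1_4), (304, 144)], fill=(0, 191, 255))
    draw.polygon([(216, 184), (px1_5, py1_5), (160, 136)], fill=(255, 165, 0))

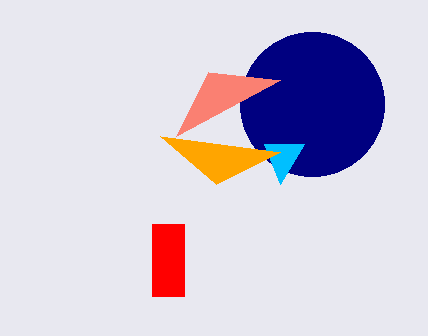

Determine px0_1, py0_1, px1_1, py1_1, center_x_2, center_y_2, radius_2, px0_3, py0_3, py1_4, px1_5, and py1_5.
px0_1 = 152
py0_1 = 224
px1_1 = 184
py1_1 = 296
center_x_2 = 312
center_y_2 = 104
radius_2 = 72
px0_3 = 176
py0_3 = 136
py1_4 = 184
px1_5 = 280
py1_5 = 152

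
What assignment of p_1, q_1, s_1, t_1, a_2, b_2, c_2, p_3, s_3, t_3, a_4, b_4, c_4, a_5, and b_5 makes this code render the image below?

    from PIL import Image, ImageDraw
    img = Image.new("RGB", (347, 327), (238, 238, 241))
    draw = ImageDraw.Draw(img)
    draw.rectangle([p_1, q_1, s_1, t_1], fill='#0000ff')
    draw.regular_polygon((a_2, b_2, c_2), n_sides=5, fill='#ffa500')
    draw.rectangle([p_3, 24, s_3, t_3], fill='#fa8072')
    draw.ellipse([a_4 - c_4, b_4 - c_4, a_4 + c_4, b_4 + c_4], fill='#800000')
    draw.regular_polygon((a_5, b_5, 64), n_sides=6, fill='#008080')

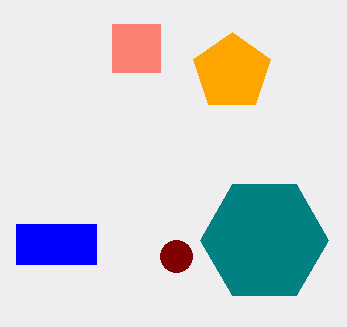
p_1 = 16
q_1 = 224
s_1 = 96
t_1 = 264
a_2 = 232
b_2 = 72
c_2 = 40
p_3 = 112
s_3 = 160
t_3 = 72
a_4 = 176
b_4 = 256
c_4 = 16
a_5 = 264
b_5 = 240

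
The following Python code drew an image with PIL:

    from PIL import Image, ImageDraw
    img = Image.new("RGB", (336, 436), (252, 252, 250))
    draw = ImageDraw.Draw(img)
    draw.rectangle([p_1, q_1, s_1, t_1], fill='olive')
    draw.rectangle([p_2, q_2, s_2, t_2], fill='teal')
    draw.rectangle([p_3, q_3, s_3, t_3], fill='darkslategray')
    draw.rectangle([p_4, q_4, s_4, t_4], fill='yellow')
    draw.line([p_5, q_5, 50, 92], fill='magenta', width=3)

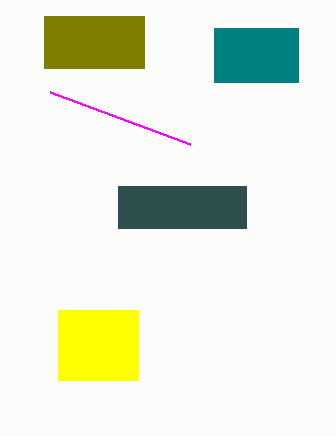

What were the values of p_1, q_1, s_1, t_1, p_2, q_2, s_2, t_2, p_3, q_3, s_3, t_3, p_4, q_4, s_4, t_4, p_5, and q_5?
p_1 = 44; q_1 = 16; s_1 = 144; t_1 = 68; p_2 = 214; q_2 = 28; s_2 = 298; t_2 = 82; p_3 = 118; q_3 = 186; s_3 = 246; t_3 = 228; p_4 = 58; q_4 = 310; s_4 = 138; t_4 = 380; p_5 = 190; q_5 = 144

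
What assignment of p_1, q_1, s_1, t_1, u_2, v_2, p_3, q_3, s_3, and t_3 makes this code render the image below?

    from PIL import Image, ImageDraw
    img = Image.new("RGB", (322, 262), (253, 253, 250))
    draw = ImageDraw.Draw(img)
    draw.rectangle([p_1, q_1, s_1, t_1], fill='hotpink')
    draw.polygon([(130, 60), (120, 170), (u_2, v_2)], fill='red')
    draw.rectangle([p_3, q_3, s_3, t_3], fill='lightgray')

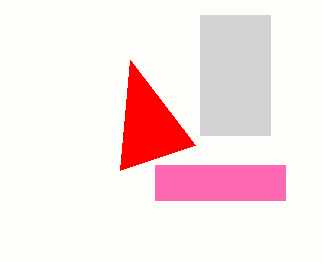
p_1 = 155; q_1 = 165; s_1 = 285; t_1 = 200; u_2 = 195; v_2 = 145; p_3 = 200; q_3 = 15; s_3 = 270; t_3 = 135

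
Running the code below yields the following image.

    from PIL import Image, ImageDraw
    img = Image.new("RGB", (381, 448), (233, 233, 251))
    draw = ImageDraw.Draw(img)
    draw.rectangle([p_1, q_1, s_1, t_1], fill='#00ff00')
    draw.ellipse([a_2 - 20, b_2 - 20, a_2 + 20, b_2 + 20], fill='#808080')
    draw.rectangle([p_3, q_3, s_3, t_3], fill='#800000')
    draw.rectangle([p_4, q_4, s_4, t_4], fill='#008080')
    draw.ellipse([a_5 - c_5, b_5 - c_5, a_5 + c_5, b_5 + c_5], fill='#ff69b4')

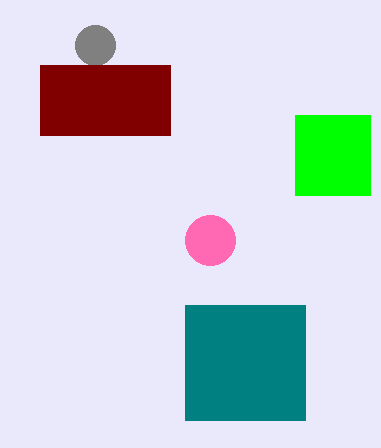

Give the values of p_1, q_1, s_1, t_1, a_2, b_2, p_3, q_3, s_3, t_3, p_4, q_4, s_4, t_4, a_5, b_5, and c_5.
p_1 = 295, q_1 = 115, s_1 = 370, t_1 = 195, a_2 = 95, b_2 = 45, p_3 = 40, q_3 = 65, s_3 = 170, t_3 = 135, p_4 = 185, q_4 = 305, s_4 = 305, t_4 = 420, a_5 = 210, b_5 = 240, c_5 = 25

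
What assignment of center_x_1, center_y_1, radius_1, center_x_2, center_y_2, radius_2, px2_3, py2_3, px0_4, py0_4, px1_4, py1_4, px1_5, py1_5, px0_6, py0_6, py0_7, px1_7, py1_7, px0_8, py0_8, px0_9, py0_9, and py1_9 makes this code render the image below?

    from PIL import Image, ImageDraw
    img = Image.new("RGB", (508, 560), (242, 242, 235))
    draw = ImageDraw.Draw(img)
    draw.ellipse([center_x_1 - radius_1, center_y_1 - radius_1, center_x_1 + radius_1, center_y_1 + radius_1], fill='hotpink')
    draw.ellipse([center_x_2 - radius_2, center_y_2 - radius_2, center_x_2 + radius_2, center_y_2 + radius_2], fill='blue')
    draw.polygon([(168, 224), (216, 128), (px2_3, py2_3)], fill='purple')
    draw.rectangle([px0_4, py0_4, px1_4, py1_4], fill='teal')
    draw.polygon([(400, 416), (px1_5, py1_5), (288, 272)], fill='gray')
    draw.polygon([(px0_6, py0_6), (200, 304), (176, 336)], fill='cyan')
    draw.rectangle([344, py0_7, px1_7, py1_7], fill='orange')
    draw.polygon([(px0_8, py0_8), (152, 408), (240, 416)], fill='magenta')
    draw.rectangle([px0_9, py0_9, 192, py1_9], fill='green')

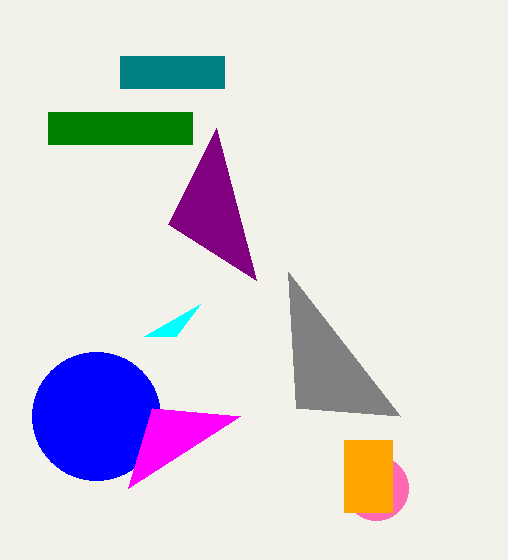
center_x_1 = 376, center_y_1 = 488, radius_1 = 32, center_x_2 = 96, center_y_2 = 416, radius_2 = 64, px2_3 = 256, py2_3 = 280, px0_4 = 120, py0_4 = 56, px1_4 = 224, py1_4 = 88, px1_5 = 296, py1_5 = 408, px0_6 = 144, py0_6 = 336, py0_7 = 440, px1_7 = 392, py1_7 = 512, px0_8 = 128, py0_8 = 488, px0_9 = 48, py0_9 = 112, py1_9 = 144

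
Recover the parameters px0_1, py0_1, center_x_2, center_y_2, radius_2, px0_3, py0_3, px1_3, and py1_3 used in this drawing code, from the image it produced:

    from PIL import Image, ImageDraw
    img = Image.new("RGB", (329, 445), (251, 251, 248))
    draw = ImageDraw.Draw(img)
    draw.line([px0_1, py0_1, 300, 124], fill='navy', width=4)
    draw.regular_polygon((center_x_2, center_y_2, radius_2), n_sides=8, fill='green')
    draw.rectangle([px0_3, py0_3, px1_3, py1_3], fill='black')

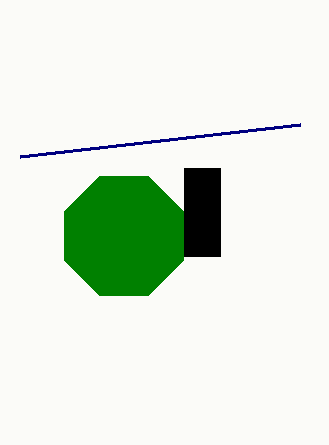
px0_1 = 20, py0_1 = 156, center_x_2 = 124, center_y_2 = 236, radius_2 = 64, px0_3 = 184, py0_3 = 168, px1_3 = 220, py1_3 = 256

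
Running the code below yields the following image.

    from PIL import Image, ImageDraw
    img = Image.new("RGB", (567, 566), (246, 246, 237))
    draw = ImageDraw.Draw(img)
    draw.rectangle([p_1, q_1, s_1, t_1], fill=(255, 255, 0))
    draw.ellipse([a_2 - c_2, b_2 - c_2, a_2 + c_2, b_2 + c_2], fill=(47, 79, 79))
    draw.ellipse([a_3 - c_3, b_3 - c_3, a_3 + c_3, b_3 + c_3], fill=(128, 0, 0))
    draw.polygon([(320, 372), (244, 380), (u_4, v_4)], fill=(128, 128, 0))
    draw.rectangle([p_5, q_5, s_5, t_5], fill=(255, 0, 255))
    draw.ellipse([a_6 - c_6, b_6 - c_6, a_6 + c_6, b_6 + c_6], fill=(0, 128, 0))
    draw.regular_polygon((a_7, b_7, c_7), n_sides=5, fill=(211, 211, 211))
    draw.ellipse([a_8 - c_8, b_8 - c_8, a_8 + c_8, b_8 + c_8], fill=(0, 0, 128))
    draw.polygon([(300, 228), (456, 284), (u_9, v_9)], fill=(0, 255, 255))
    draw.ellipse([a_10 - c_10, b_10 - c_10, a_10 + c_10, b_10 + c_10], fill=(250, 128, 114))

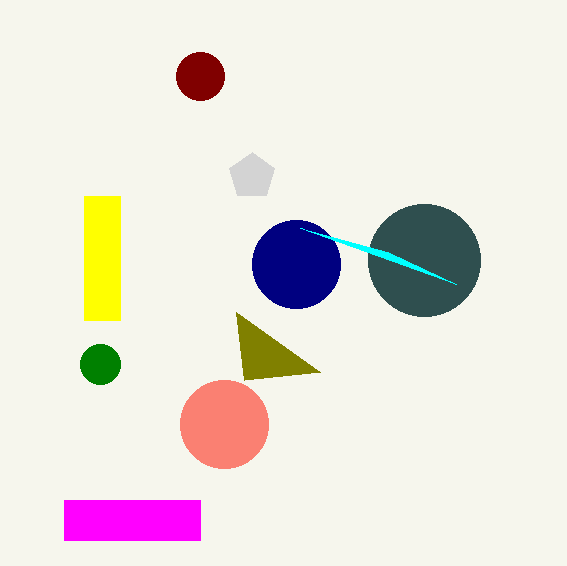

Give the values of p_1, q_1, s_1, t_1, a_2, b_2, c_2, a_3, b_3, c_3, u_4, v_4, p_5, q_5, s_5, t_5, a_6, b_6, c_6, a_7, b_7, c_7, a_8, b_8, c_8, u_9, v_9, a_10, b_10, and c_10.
p_1 = 84, q_1 = 196, s_1 = 120, t_1 = 320, a_2 = 424, b_2 = 260, c_2 = 56, a_3 = 200, b_3 = 76, c_3 = 24, u_4 = 236, v_4 = 312, p_5 = 64, q_5 = 500, s_5 = 200, t_5 = 540, a_6 = 100, b_6 = 364, c_6 = 20, a_7 = 252, b_7 = 176, c_7 = 24, a_8 = 296, b_8 = 264, c_8 = 44, u_9 = 388, v_9 = 252, a_10 = 224, b_10 = 424, c_10 = 44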